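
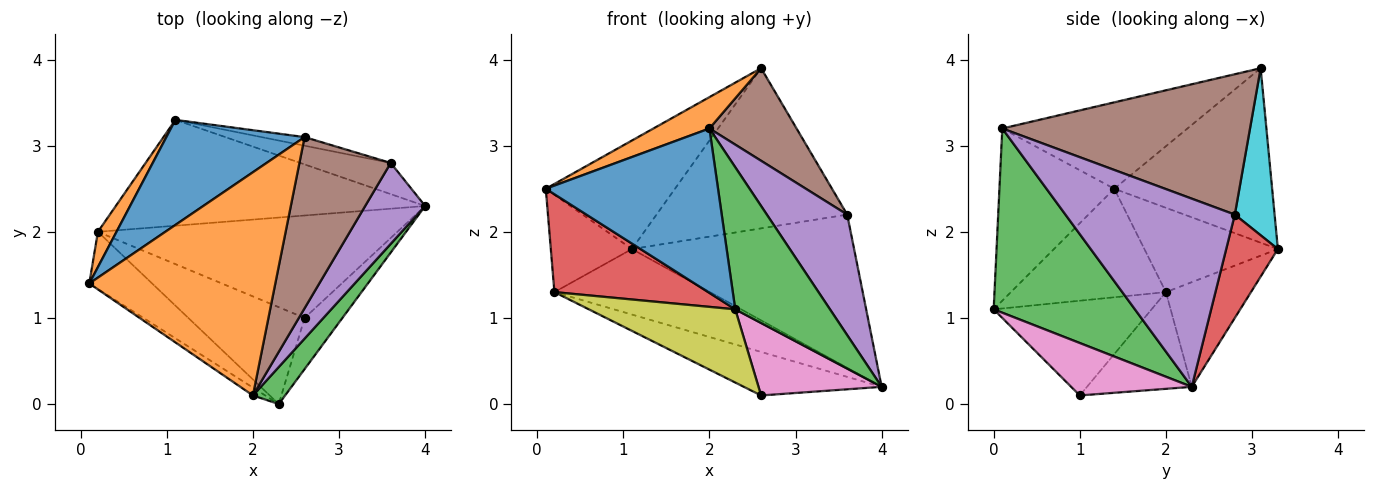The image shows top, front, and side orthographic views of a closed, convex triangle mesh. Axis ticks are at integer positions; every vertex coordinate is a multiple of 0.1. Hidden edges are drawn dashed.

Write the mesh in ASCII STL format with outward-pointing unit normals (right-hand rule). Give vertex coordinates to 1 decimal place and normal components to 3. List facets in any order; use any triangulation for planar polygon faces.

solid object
 facet normal -0.554 -0.831 -0.040
  outer loop
   vertex 2.0 0.1 3.2
   vertex 0.1 1.4 2.5
   vertex 2.3 0.0 1.1
  endloop
 endfacet
 facet normal -0.418 -0.126 0.900
  outer loop
   vertex 2.0 0.1 3.2
   vertex 2.6 3.1 3.9
   vertex 0.1 1.4 2.5
  endloop
 endfacet
 facet normal 0.822 -0.551 0.144
  outer loop
   vertex 2.0 0.1 3.2
   vertex 2.3 0.0 1.1
   vertex 4.0 2.3 0.2
  endloop
 endfacet
 facet normal -0.657 -0.651 -0.380
  outer loop
   vertex 0.2 2.0 1.3
   vertex 2.3 0.0 1.1
   vertex 0.1 1.4 2.5
  endloop
 endfacet
 facet normal 0.868 -0.412 0.277
  outer loop
   vertex 3.6 2.8 2.2
   vertex 2.0 0.1 3.2
   vertex 4.0 2.3 0.2
  endloop
 endfacet
 facet normal 0.804 -0.283 0.523
  outer loop
   vertex 3.6 2.8 2.2
   vertex 2.6 3.1 3.9
   vertex 2.0 0.1 3.2
  endloop
 endfacet
 facet normal 0.625 -0.638 -0.451
  outer loop
   vertex 2.6 1.0 0.1
   vertex 4.0 2.3 0.2
   vertex 2.3 0.0 1.1
  endloop
 endfacet
 facet normal -0.285 0.375 -0.882
  outer loop
   vertex 2.6 1.0 0.1
   vertex 0.2 2.0 1.3
   vertex 4.0 2.3 0.2
  endloop
 endfacet
 facet normal -0.545 -0.505 -0.669
  outer loop
   vertex 2.6 1.0 0.1
   vertex 2.3 0.0 1.1
   vertex 0.2 2.0 1.3
  endloop
 endfacet
 facet normal 0.204 0.978 -0.053
  outer loop
   vertex 1.1 3.3 1.8
   vertex 2.6 3.1 3.9
   vertex 3.6 2.8 2.2
  endloop
 endfacet
 facet normal -0.660 0.540 0.523
  outer loop
   vertex 1.1 3.3 1.8
   vertex 0.1 1.4 2.5
   vertex 2.6 3.1 3.9
  endloop
 endfacet
 facet normal -0.840 0.510 0.185
  outer loop
   vertex 1.1 3.3 1.8
   vertex 0.2 2.0 1.3
   vertex 0.1 1.4 2.5
  endloop
 endfacet
 facet normal -0.276 0.506 -0.817
  outer loop
   vertex 1.1 3.3 1.8
   vertex 4.0 2.3 0.2
   vertex 0.2 2.0 1.3
  endloop
 endfacet
 facet normal 0.222 0.955 -0.194
  outer loop
   vertex 1.1 3.3 1.8
   vertex 3.6 2.8 2.2
   vertex 4.0 2.3 0.2
  endloop
 endfacet
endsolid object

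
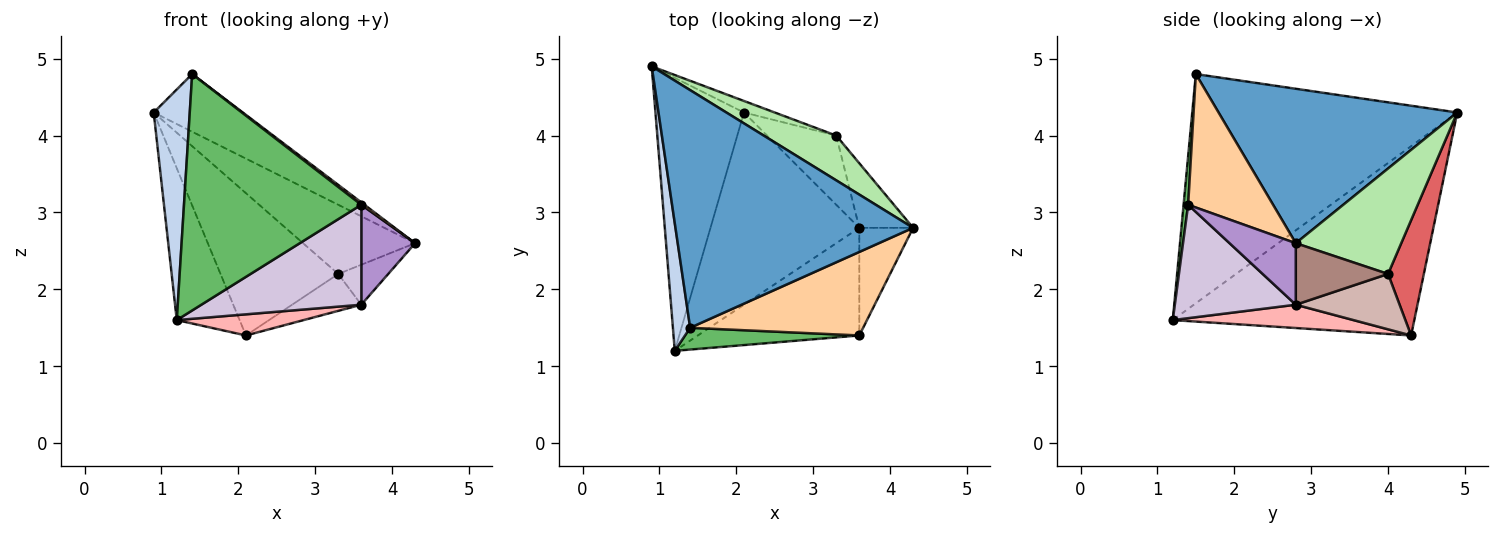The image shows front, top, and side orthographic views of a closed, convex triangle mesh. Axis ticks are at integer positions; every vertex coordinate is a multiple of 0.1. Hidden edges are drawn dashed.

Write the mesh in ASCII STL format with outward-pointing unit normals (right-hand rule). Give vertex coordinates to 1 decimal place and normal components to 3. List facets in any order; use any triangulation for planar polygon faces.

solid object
 facet normal 0.534 0.199 0.822
  outer loop
   vertex 1.4 1.5 4.8
   vertex 4.3 2.8 2.6
   vertex 0.9 4.9 4.3
  endloop
 endfacet
 facet normal -0.988 -0.134 0.074
  outer loop
   vertex 1.4 1.5 4.8
   vertex 0.9 4.9 4.3
   vertex 1.2 1.2 1.6
  endloop
 endfacet
 facet normal -0.882 0.229 -0.412
  outer loop
   vertex 2.1 4.3 1.4
   vertex 1.2 1.2 1.6
   vertex 0.9 4.9 4.3
  endloop
 endfacet
 facet normal 0.611 -0.023 0.792
  outer loop
   vertex 3.6 1.4 3.1
   vertex 4.3 2.8 2.6
   vertex 1.4 1.5 4.8
  endloop
 endfacet
 facet normal 0.026 -0.995 0.092
  outer loop
   vertex 3.6 1.4 3.1
   vertex 1.4 1.5 4.8
   vertex 1.2 1.2 1.6
  endloop
 endfacet
 facet normal 0.620 0.659 0.426
  outer loop
   vertex 3.3 4.0 2.2
   vertex 0.9 4.9 4.3
   vertex 4.3 2.8 2.6
  endloop
 endfacet
 facet normal 0.290 0.954 -0.077
  outer loop
   vertex 3.3 4.0 2.2
   vertex 2.1 4.3 1.4
   vertex 0.9 4.9 4.3
  endloop
 endfacet
 facet normal 0.154 -0.108 -0.982
  outer loop
   vertex 3.6 2.8 1.8
   vertex 1.2 1.2 1.6
   vertex 2.1 4.3 1.4
  endloop
 endfacet
 facet normal 0.642 -0.522 -0.562
  outer loop
   vertex 3.6 2.8 1.8
   vertex 4.3 2.8 2.6
   vertex 3.6 1.4 3.1
  endloop
 endfacet
 facet normal 0.458 -0.605 -0.652
  outer loop
   vertex 3.6 2.8 1.8
   vertex 3.6 1.4 3.1
   vertex 1.2 1.2 1.6
  endloop
 endfacet
 facet normal 0.697 0.377 -0.610
  outer loop
   vertex 3.6 2.8 1.8
   vertex 3.3 4.0 2.2
   vertex 4.3 2.8 2.6
  endloop
 endfacet
 facet normal 0.577 0.384 -0.721
  outer loop
   vertex 3.6 2.8 1.8
   vertex 2.1 4.3 1.4
   vertex 3.3 4.0 2.2
  endloop
 endfacet
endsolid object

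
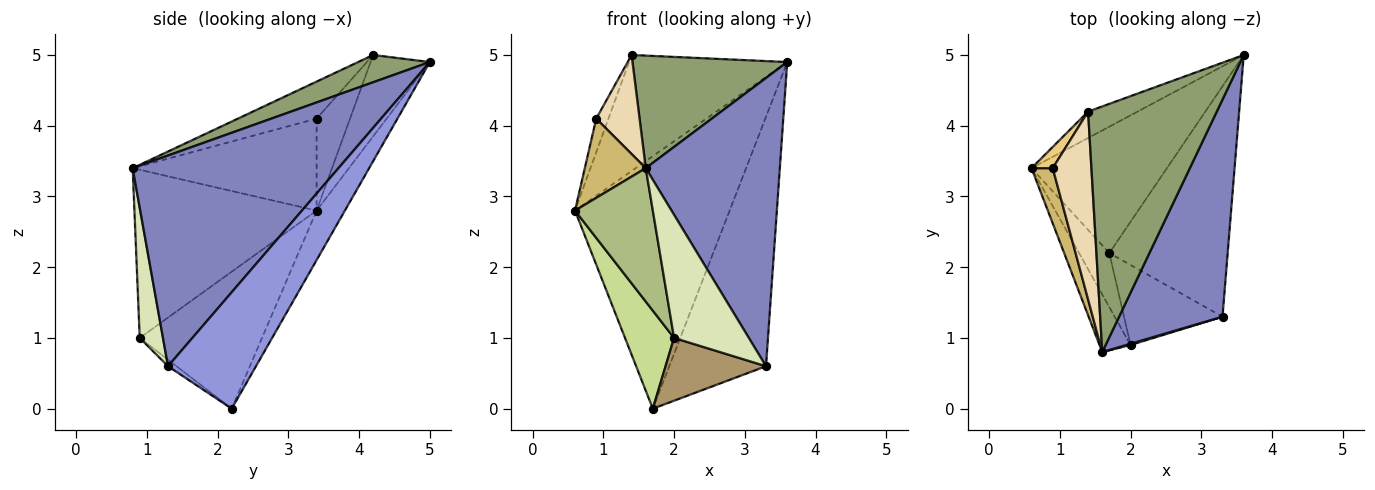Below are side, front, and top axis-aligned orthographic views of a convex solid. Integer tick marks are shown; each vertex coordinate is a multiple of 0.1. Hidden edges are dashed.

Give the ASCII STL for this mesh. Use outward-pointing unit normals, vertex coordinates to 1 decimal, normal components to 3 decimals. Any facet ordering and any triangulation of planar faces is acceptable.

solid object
 facet normal -0.162 0.883 -0.442
  outer loop
   vertex 1.7 2.2 0.0
   vertex 0.6 3.4 2.8
   vertex 3.6 5.0 4.9
  endloop
 endfacet
 facet normal 0.775 -0.505 0.380
  outer loop
   vertex 3.3 1.3 0.6
   vertex 3.6 5.0 4.9
   vertex 1.6 0.8 3.4
  endloop
 endfacet
 facet normal 0.555 0.611 -0.564
  outer loop
   vertex 3.3 1.3 0.6
   vertex 1.7 2.2 0.0
   vertex 3.6 5.0 4.9
  endloop
 endfacet
 facet normal -0.343 0.916 -0.209
  outer loop
   vertex 1.4 4.2 5.0
   vertex 3.6 5.0 4.9
   vertex 0.6 3.4 2.8
  endloop
 endfacet
 facet normal 0.189 -0.409 0.893
  outer loop
   vertex 1.4 4.2 5.0
   vertex 1.6 0.8 3.4
   vertex 3.6 5.0 4.9
  endloop
 endfacet
 facet normal -0.907 -0.387 -0.167
  outer loop
   vertex 2.0 0.9 1.0
   vertex 1.6 0.8 3.4
   vertex 0.6 3.4 2.8
  endloop
 endfacet
 facet normal -0.909 -0.364 -0.201
  outer loop
   vertex 2.0 0.9 1.0
   vertex 0.6 3.4 2.8
   vertex 1.7 2.2 0.0
  endloop
 endfacet
 facet normal 0.297 -0.955 0.010
  outer loop
   vertex 2.0 0.9 1.0
   vertex 3.3 1.3 0.6
   vertex 1.6 0.8 3.4
  endloop
 endfacet
 facet normal -0.052 -0.616 -0.786
  outer loop
   vertex 2.0 0.9 1.0
   vertex 1.7 2.2 0.0
   vertex 3.3 1.3 0.6
  endloop
 endfacet
 facet normal -0.927 -0.307 0.214
  outer loop
   vertex 0.9 3.4 4.1
   vertex 0.6 3.4 2.8
   vertex 1.6 0.8 3.4
  endloop
 endfacet
 facet normal -0.918 0.335 0.212
  outer loop
   vertex 0.9 3.4 4.1
   vertex 1.4 4.2 5.0
   vertex 0.6 3.4 2.8
  endloop
 endfacet
 facet normal -0.646 -0.356 0.675
  outer loop
   vertex 0.9 3.4 4.1
   vertex 1.6 0.8 3.4
   vertex 1.4 4.2 5.0
  endloop
 endfacet
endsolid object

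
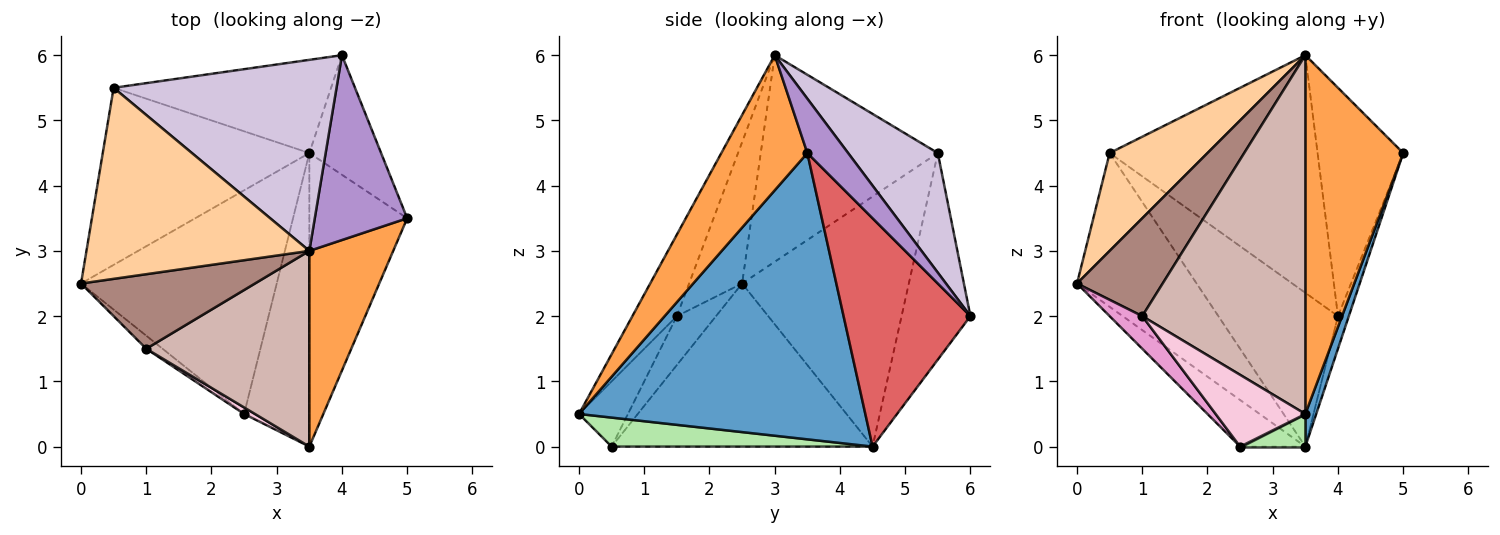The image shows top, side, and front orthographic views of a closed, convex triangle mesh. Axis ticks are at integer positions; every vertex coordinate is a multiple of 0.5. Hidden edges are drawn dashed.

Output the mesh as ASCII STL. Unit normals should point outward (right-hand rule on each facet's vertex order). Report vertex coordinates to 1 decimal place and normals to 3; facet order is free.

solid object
 facet normal 0.946 -0.036 -0.323
  outer loop
   vertex 3.5 4.5 0.0
   vertex 5.0 3.5 4.5
   vertex 3.5 0.0 0.5
  endloop
 endfacet
 facet normal -0.675 0.484 -0.557
  outer loop
   vertex 0.5 5.5 4.5
   vertex 3.5 4.5 0.0
   vertex 0.0 2.5 2.5
  endloop
 endfacet
 facet normal 0.611 -0.695 0.379
  outer loop
   vertex 3.5 3.0 6.0
   vertex 3.5 0.0 0.5
   vertex 5.0 3.5 4.5
  endloop
 endfacet
 facet normal -0.636 -0.352 0.687
  outer loop
   vertex 3.5 3.0 6.0
   vertex 0.5 5.5 4.5
   vertex 0.0 2.5 2.5
  endloop
 endfacet
 facet normal -0.632 0.158 -0.759
  outer loop
   vertex 2.5 0.5 0.0
   vertex 0.0 2.5 2.5
   vertex 3.5 4.5 0.0
  endloop
 endfacet
 facet normal 0.404 -0.101 -0.909
  outer loop
   vertex 2.5 0.5 0.0
   vertex 3.5 4.5 0.0
   vertex 3.5 0.0 0.5
  endloop
 endfacet
 facet normal 0.951 0.081 -0.299
  outer loop
   vertex 4.0 6.0 2.0
   vertex 5.0 3.5 4.5
   vertex 3.5 4.5 0.0
  endloop
 endfacet
 facet normal -0.442 0.767 -0.465
  outer loop
   vertex 4.0 6.0 2.0
   vertex 3.5 4.5 0.0
   vertex 0.5 5.5 4.5
  endloop
 endfacet
 facet normal 0.347 0.729 0.590
  outer loop
   vertex 4.0 6.0 2.0
   vertex 3.5 3.0 6.0
   vertex 5.0 3.5 4.5
  endloop
 endfacet
 facet normal 0.319 0.739 0.594
  outer loop
   vertex 4.0 6.0 2.0
   vertex 0.5 5.5 4.5
   vertex 3.5 3.0 6.0
  endloop
 endfacet
 facet normal -0.442 -0.714 0.544
  outer loop
   vertex 1.0 1.5 2.0
   vertex 3.5 3.0 6.0
   vertex 0.0 2.5 2.5
  endloop
 endfacet
 facet normal -0.233 -0.854 0.466
  outer loop
   vertex 1.0 1.5 2.0
   vertex 3.5 0.0 0.5
   vertex 3.5 3.0 6.0
  endloop
 endfacet
 facet normal -0.744 -0.620 -0.248
  outer loop
   vertex 1.0 1.5 2.0
   vertex 0.0 2.5 2.5
   vertex 2.5 0.5 0.0
  endloop
 endfacet
 facet normal -0.477 -0.875 0.080
  outer loop
   vertex 1.0 1.5 2.0
   vertex 2.5 0.5 0.0
   vertex 3.5 0.0 0.5
  endloop
 endfacet
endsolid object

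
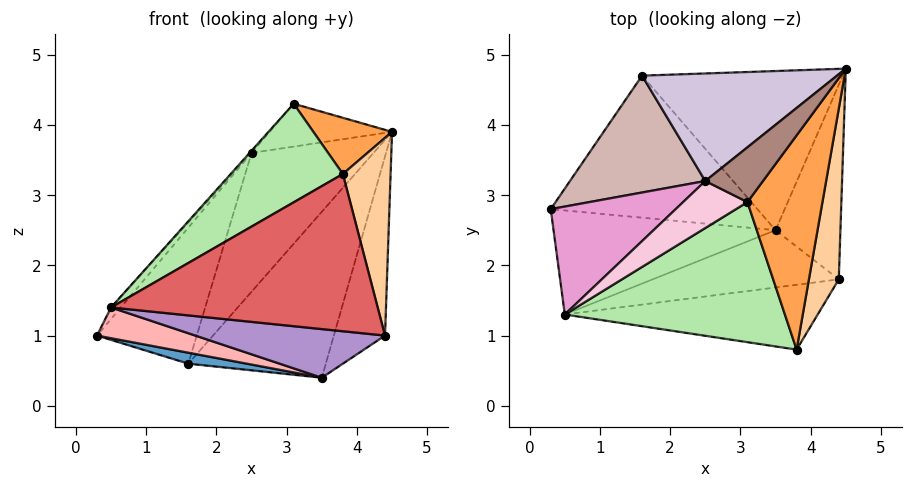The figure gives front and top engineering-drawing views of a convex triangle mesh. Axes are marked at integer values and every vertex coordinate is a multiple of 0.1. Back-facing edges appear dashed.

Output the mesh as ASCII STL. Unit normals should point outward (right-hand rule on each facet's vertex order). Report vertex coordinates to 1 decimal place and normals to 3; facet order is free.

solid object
 facet normal -0.191 -0.076 -0.979
  outer loop
   vertex 1.6 4.7 0.6
   vertex 3.5 2.5 0.4
   vertex 0.3 2.8 1.0
  endloop
 endfacet
 facet normal 0.606 0.574 -0.550
  outer loop
   vertex 1.6 4.7 0.6
   vertex 4.5 4.8 3.9
   vertex 3.5 2.5 0.4
  endloop
 endfacet
 facet normal 0.527 -0.216 0.822
  outer loop
   vertex 3.1 2.9 4.3
   vertex 3.8 0.8 3.3
   vertex 4.5 4.8 3.9
  endloop
 endfacet
 facet normal 0.967 -0.194 0.168
  outer loop
   vertex 4.4 1.8 1.0
   vertex 4.5 4.8 3.9
   vertex 3.8 0.8 3.3
  endloop
 endfacet
 facet normal 0.713 0.475 -0.516
  outer loop
   vertex 4.4 1.8 1.0
   vertex 3.5 2.5 0.4
   vertex 4.5 4.8 3.9
  endloop
 endfacet
 facet normal -0.487 -0.503 0.714
  outer loop
   vertex 0.5 1.3 1.4
   vertex 3.8 0.8 3.3
   vertex 3.1 2.9 4.3
  endloop
 endfacet
 facet normal 0.079 -0.922 -0.380
  outer loop
   vertex 0.5 1.3 1.4
   vertex 4.4 1.8 1.0
   vertex 3.8 0.8 3.3
  endloop
 endfacet
 facet normal -0.202 -0.277 -0.939
  outer loop
   vertex 0.5 1.3 1.4
   vertex 0.3 2.8 1.0
   vertex 3.5 2.5 0.4
  endloop
 endfacet
 facet normal 0.005 -0.647 -0.762
  outer loop
   vertex 0.5 1.3 1.4
   vertex 3.5 2.5 0.4
   vertex 4.4 1.8 1.0
  endloop
 endfacet
 facet normal -0.587 0.640 0.496
  outer loop
   vertex 2.5 3.2 3.6
   vertex 4.5 4.8 3.9
   vertex 1.6 4.7 0.6
  endloop
 endfacet
 facet normal -0.521 0.526 0.672
  outer loop
   vertex 2.5 3.2 3.6
   vertex 3.1 2.9 4.3
   vertex 4.5 4.8 3.9
  endloop
 endfacet
 facet normal -0.672 0.562 0.482
  outer loop
   vertex 2.5 3.2 3.6
   vertex 1.6 4.7 0.6
   vertex 0.3 2.8 1.0
  endloop
 endfacet
 facet normal -0.767 0.068 0.638
  outer loop
   vertex 2.5 3.2 3.6
   vertex 0.3 2.8 1.0
   vertex 0.5 1.3 1.4
  endloop
 endfacet
 facet normal -0.752 0.030 0.658
  outer loop
   vertex 2.5 3.2 3.6
   vertex 0.5 1.3 1.4
   vertex 3.1 2.9 4.3
  endloop
 endfacet
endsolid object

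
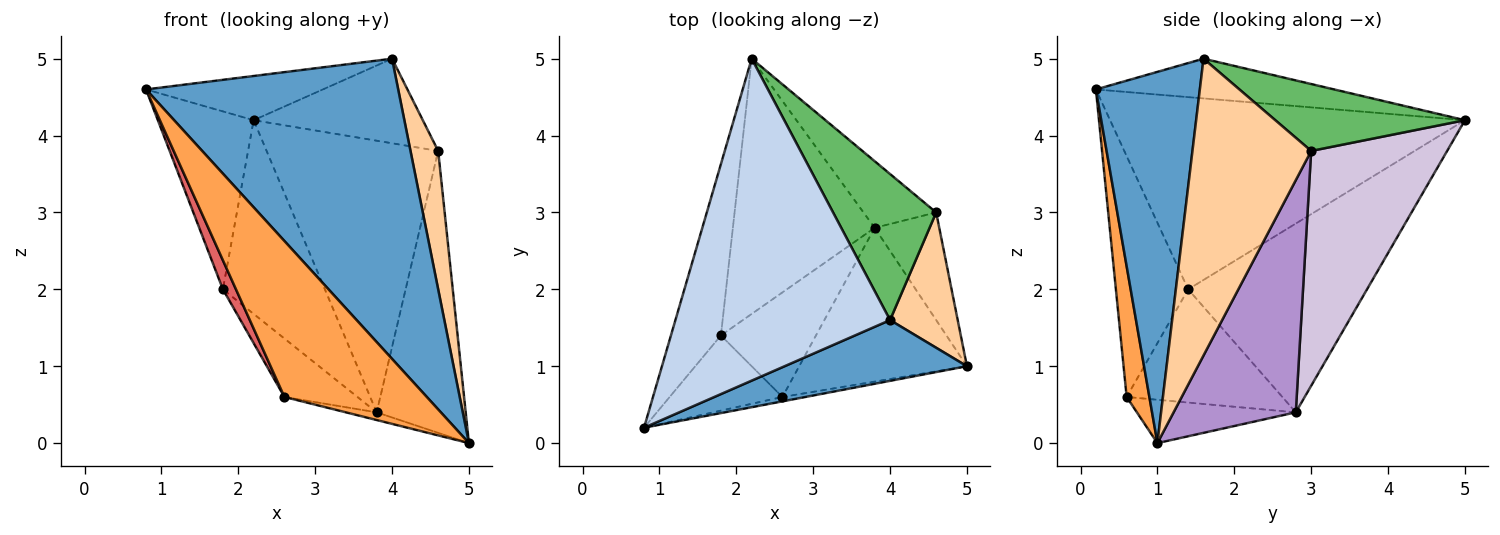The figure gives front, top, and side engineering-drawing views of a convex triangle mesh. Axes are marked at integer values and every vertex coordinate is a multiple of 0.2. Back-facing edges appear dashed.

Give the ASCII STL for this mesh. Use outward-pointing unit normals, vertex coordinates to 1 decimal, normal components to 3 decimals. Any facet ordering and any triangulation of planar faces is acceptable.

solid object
 facet normal 0.375 -0.909 0.184
  outer loop
   vertex 4.0 1.6 5.0
   vertex 0.8 0.2 4.6
   vertex 5.0 1.0 0.0
  endloop
 endfacet
 facet normal -0.180 0.134 0.974
  outer loop
   vertex 4.0 1.6 5.0
   vertex 2.2 5.0 4.2
   vertex 0.8 0.2 4.6
  endloop
 endfacet
 facet normal 0.158 -0.987 -0.028
  outer loop
   vertex 2.6 0.6 0.6
   vertex 5.0 1.0 0.0
   vertex 0.8 0.2 4.6
  endloop
 endfacet
 facet normal 0.951 -0.222 0.217
  outer loop
   vertex 4.6 3.0 3.8
   vertex 4.0 1.6 5.0
   vertex 5.0 1.0 0.0
  endloop
 endfacet
 facet normal 0.490 0.437 0.755
  outer loop
   vertex 4.6 3.0 3.8
   vertex 2.2 5.0 4.2
   vertex 4.0 1.6 5.0
  endloop
 endfacet
 facet normal -0.936 0.253 -0.243
  outer loop
   vertex 1.8 1.4 2.0
   vertex 0.8 0.2 4.6
   vertex 2.2 5.0 4.2
  endloop
 endfacet
 facet normal -0.894 -0.162 -0.418
  outer loop
   vertex 1.8 1.4 2.0
   vertex 2.6 0.6 0.6
   vertex 0.8 0.2 4.6
  endloop
 endfacet
 facet normal -0.250 0.048 -0.967
  outer loop
   vertex 3.8 2.8 0.4
   vertex 5.0 1.0 0.0
   vertex 2.6 0.6 0.6
  endloop
 endfacet
 facet normal 0.789 0.574 -0.219
  outer loop
   vertex 3.8 2.8 0.4
   vertex 4.6 3.0 3.8
   vertex 5.0 1.0 0.0
  endloop
 endfacet
 facet normal 0.610 0.770 -0.189
  outer loop
   vertex 3.8 2.8 0.4
   vertex 2.2 5.0 4.2
   vertex 4.6 3.0 3.8
  endloop
 endfacet
 facet normal -0.728 0.415 -0.546
  outer loop
   vertex 3.8 2.8 0.4
   vertex 1.8 1.4 2.0
   vertex 2.2 5.0 4.2
  endloop
 endfacet
 facet normal -0.721 0.338 -0.605
  outer loop
   vertex 3.8 2.8 0.4
   vertex 2.6 0.6 0.6
   vertex 1.8 1.4 2.0
  endloop
 endfacet
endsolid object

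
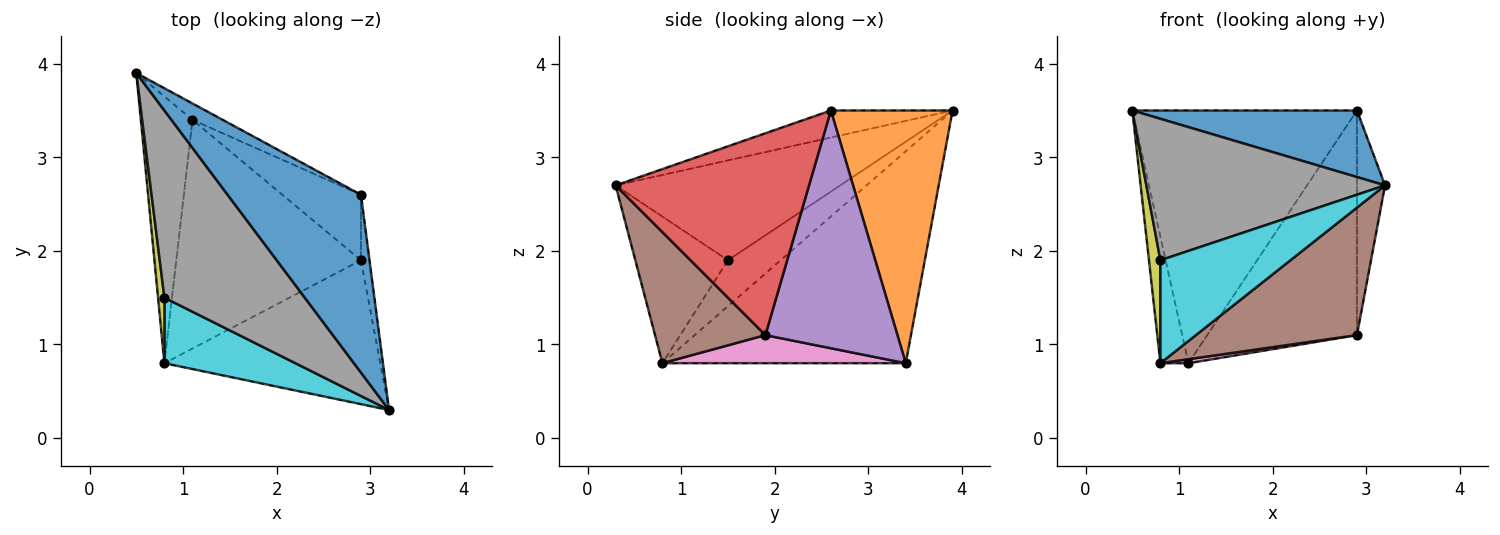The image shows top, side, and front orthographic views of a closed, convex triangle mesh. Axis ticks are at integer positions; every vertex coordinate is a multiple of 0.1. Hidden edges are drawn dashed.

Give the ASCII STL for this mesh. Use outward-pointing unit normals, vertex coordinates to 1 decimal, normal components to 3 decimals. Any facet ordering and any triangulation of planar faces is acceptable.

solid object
 facet normal -0.187 -0.344 0.920
  outer loop
   vertex 2.9 2.6 3.5
   vertex 0.5 3.9 3.5
   vertex 3.2 0.3 2.7
  endloop
 endfacet
 facet normal 0.476 0.878 -0.057
  outer loop
   vertex 1.1 3.4 0.8
   vertex 0.5 3.9 3.5
   vertex 2.9 2.6 3.5
  endloop
 endfacet
 facet normal -0.966 0.111 -0.235
  outer loop
   vertex 0.8 0.8 0.8
   vertex 0.5 3.9 3.5
   vertex 1.1 3.4 0.8
  endloop
 endfacet
 facet normal 0.989 0.144 -0.042
  outer loop
   vertex 2.9 1.9 1.1
   vertex 2.9 2.6 3.5
   vertex 3.2 0.3 2.7
  endloop
 endfacet
 facet normal 0.646 0.733 -0.214
  outer loop
   vertex 2.9 1.9 1.1
   vertex 1.1 3.4 0.8
   vertex 2.9 2.6 3.5
  endloop
 endfacet
 facet normal 0.414 -0.604 -0.681
  outer loop
   vertex 2.9 1.9 1.1
   vertex 3.2 0.3 2.7
   vertex 0.8 0.8 0.8
  endloop
 endfacet
 facet normal 0.150 -0.017 -0.988
  outer loop
   vertex 2.9 1.9 1.1
   vertex 0.8 0.8 0.8
   vertex 1.1 3.4 0.8
  endloop
 endfacet
 facet normal -0.493 -0.524 0.694
  outer loop
   vertex 0.8 1.5 1.9
   vertex 3.2 0.3 2.7
   vertex 0.5 3.9 3.5
  endloop
 endfacet
 facet normal -0.968 -0.210 0.134
  outer loop
   vertex 0.8 1.5 1.9
   vertex 0.5 3.9 3.5
   vertex 0.8 0.8 0.8
  endloop
 endfacet
 facet normal -0.515 -0.723 0.460
  outer loop
   vertex 0.8 1.5 1.9
   vertex 0.8 0.8 0.8
   vertex 3.2 0.3 2.7
  endloop
 endfacet
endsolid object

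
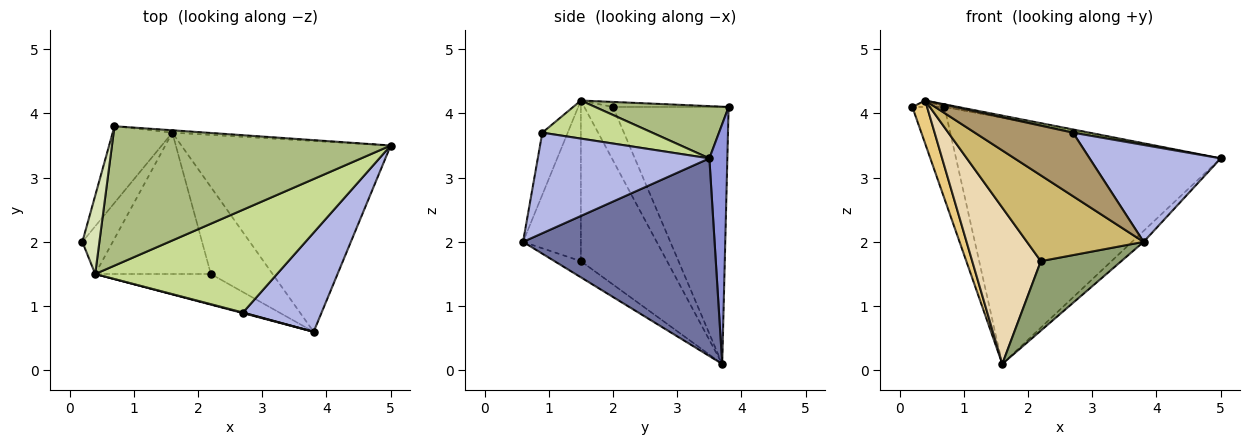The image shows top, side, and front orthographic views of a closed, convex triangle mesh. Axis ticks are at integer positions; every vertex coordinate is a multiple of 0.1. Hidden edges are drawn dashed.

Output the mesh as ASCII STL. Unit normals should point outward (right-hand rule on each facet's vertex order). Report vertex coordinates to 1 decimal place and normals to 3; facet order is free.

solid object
 facet normal 0.686 0.042 -0.726
  outer loop
   vertex 1.6 3.7 0.1
   vertex 5.0 3.5 3.3
   vertex 3.8 0.6 2.0
  endloop
 endfacet
 facet normal -0.940 0.261 -0.218
  outer loop
   vertex 0.7 3.8 4.1
   vertex 1.6 3.7 0.1
   vertex 0.2 2.0 4.1
  endloop
 endfacet
 facet normal 0.068 0.998 -0.010
  outer loop
   vertex 0.7 3.8 4.1
   vertex 5.0 3.5 3.3
   vertex 1.6 3.7 0.1
  endloop
 endfacet
 facet normal 0.675 -0.516 0.528
  outer loop
   vertex 2.7 0.9 3.7
   vertex 3.8 0.6 2.0
   vertex 5.0 3.5 3.3
  endloop
 endfacet
 facet normal -0.200 -0.611 -0.766
  outer loop
   vertex 2.2 1.5 1.7
   vertex 1.6 3.7 0.1
   vertex 3.8 0.6 2.0
  endloop
 endfacet
 facet normal 0.184 0.019 0.983
  outer loop
   vertex 0.4 1.5 4.2
   vertex 5.0 3.5 3.3
   vertex 0.7 3.8 4.1
  endloop
 endfacet
 facet normal 0.205 -0.031 0.978
  outer loop
   vertex 0.4 1.5 4.2
   vertex 2.7 0.9 3.7
   vertex 5.0 3.5 3.3
  endloop
 endfacet
 facet normal -0.282 0.078 0.956
  outer loop
   vertex 0.4 1.5 4.2
   vertex 0.7 3.8 4.1
   vertex 0.2 2.0 4.1
  endloop
 endfacet
 facet normal -0.251 -0.968 0.009
  outer loop
   vertex 0.4 1.5 4.2
   vertex 3.8 0.6 2.0
   vertex 2.7 0.9 3.7
  endloop
 endfacet
 facet normal -0.423 -0.853 -0.305
  outer loop
   vertex 0.4 1.5 4.2
   vertex 2.2 1.5 1.7
   vertex 3.8 0.6 2.0
  endloop
 endfacet
 facet normal -0.794 -0.408 -0.451
  outer loop
   vertex 0.4 1.5 4.2
   vertex 0.2 2.0 4.1
   vertex 1.6 3.7 0.1
  endloop
 endfacet
 facet normal -0.682 -0.543 -0.491
  outer loop
   vertex 0.4 1.5 4.2
   vertex 1.6 3.7 0.1
   vertex 2.2 1.5 1.7
  endloop
 endfacet
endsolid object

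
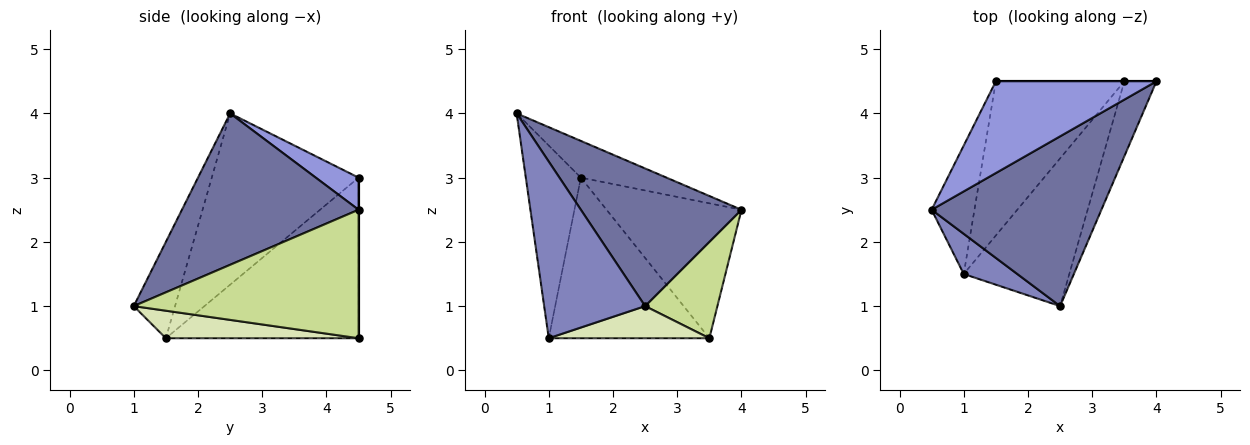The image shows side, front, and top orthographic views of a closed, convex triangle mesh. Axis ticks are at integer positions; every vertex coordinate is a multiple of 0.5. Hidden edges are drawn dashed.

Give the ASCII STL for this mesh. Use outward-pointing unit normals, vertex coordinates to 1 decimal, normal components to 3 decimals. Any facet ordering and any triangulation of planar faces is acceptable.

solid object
 facet normal 0.569 -0.518 0.639
  outer loop
   vertex 2.5 1.0 1.0
   vertex 4.0 4.5 2.5
   vertex 0.5 2.5 4.0
  endloop
 endfacet
 facet normal -0.371 -0.906 0.206
  outer loop
   vertex 1.0 1.5 0.5
   vertex 2.5 1.0 1.0
   vertex 0.5 2.5 4.0
  endloop
 endfacet
 facet normal 0.183 0.365 0.913
  outer loop
   vertex 1.5 4.5 3.0
   vertex 0.5 2.5 4.0
   vertex 4.0 4.5 2.5
  endloop
 endfacet
 facet normal -0.912 0.342 -0.228
  outer loop
   vertex 1.5 4.5 3.0
   vertex 1.0 1.5 0.5
   vertex 0.5 2.5 4.0
  endloop
 endfacet
 facet normal 0.000 1.000 0.000
  outer loop
   vertex 3.5 4.5 0.5
   vertex 1.5 4.5 3.0
   vertex 4.0 4.5 2.5
  endloop
 endfacet
 facet normal -0.654 0.545 -0.524
  outer loop
   vertex 3.5 4.5 0.5
   vertex 1.0 1.5 0.5
   vertex 1.5 4.5 3.0
  endloop
 endfacet
 facet normal 0.926 -0.298 -0.232
  outer loop
   vertex 3.5 4.5 0.5
   vertex 4.0 4.5 2.5
   vertex 2.5 1.0 1.0
  endloop
 endfacet
 facet normal 0.247 -0.206 -0.947
  outer loop
   vertex 3.5 4.5 0.5
   vertex 2.5 1.0 1.0
   vertex 1.0 1.5 0.5
  endloop
 endfacet
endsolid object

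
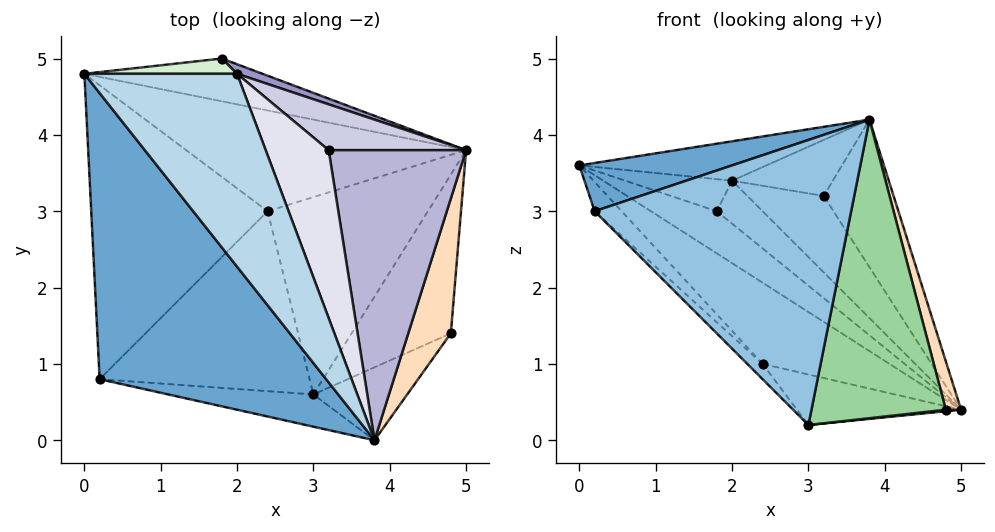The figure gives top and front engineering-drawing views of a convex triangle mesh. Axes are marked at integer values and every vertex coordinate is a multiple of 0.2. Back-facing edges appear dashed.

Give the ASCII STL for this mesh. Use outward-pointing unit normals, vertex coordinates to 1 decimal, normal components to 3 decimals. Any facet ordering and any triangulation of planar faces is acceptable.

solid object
 facet normal -0.343 -0.156 0.926
  outer loop
   vertex 0.2 0.8 3.0
   vertex 3.8 0.0 4.2
   vertex 0.0 4.8 3.6
  endloop
 endfacet
 facet normal -0.180 -0.977 -0.111
  outer loop
   vertex 0.2 0.8 3.0
   vertex 3.0 0.6 0.2
   vertex 3.8 0.0 4.2
  endloop
 endfacet
 facet normal 0.098 0.199 0.975
  outer loop
   vertex 2.0 4.8 3.4
   vertex 0.0 4.8 3.6
   vertex 3.8 0.0 4.2
  endloop
 endfacet
 facet normal -0.349 0.588 -0.730
  outer loop
   vertex 2.4 3.0 1.0
   vertex 0.0 4.8 3.6
   vertex 5.0 3.8 0.4
  endloop
 endfacet
 facet normal -0.287 0.238 -0.928
  outer loop
   vertex 2.4 3.0 1.0
   vertex 5.0 3.8 0.4
   vertex 3.0 0.6 0.2
  endloop
 endfacet
 facet normal -0.708 0.070 -0.702
  outer loop
   vertex 2.4 3.0 1.0
   vertex 0.2 0.8 3.0
   vertex 0.0 4.8 3.6
  endloop
 endfacet
 facet normal -0.704 0.060 -0.708
  outer loop
   vertex 2.4 3.0 1.0
   vertex 3.0 0.6 0.2
   vertex 0.2 0.8 3.0
  endloop
 endfacet
 facet normal 0.971 -0.081 0.226
  outer loop
   vertex 4.8 1.4 0.4
   vertex 5.0 3.8 0.4
   vertex 3.8 0.0 4.2
  endloop
 endfacet
 facet normal 0.115 -0.010 -0.993
  outer loop
   vertex 4.8 1.4 0.4
   vertex 3.0 0.6 0.2
   vertex 5.0 3.8 0.4
  endloop
 endfacet
 facet normal 0.416 -0.883 -0.216
  outer loop
   vertex 4.8 1.4 0.4
   vertex 3.8 0.0 4.2
   vertex 3.0 0.6 0.2
  endloop
 endfacet
 facet normal -0.301 0.669 -0.679
  outer loop
   vertex 1.8 5.0 3.0
   vertex 5.0 3.8 0.4
   vertex 0.0 4.8 3.6
  endloop
 endfacet
 facet normal 0.043 0.902 0.430
  outer loop
   vertex 1.8 5.0 3.0
   vertex 0.0 4.8 3.6
   vertex 2.0 4.8 3.4
  endloop
 endfacet
 facet normal 0.477 0.858 0.191
  outer loop
   vertex 1.8 5.0 3.0
   vertex 2.0 4.8 3.4
   vertex 5.0 3.8 0.4
  endloop
 endfacet
 facet normal 0.811 0.265 0.521
  outer loop
   vertex 3.2 3.8 3.2
   vertex 3.8 0.0 4.2
   vertex 5.0 3.8 0.4
  endloop
 endfacet
 facet normal 0.625 0.669 0.402
  outer loop
   vertex 3.2 3.8 3.2
   vertex 5.0 3.8 0.4
   vertex 2.0 4.8 3.4
  endloop
 endfacet
 facet normal 0.389 0.291 0.874
  outer loop
   vertex 3.2 3.8 3.2
   vertex 2.0 4.8 3.4
   vertex 3.8 0.0 4.2
  endloop
 endfacet
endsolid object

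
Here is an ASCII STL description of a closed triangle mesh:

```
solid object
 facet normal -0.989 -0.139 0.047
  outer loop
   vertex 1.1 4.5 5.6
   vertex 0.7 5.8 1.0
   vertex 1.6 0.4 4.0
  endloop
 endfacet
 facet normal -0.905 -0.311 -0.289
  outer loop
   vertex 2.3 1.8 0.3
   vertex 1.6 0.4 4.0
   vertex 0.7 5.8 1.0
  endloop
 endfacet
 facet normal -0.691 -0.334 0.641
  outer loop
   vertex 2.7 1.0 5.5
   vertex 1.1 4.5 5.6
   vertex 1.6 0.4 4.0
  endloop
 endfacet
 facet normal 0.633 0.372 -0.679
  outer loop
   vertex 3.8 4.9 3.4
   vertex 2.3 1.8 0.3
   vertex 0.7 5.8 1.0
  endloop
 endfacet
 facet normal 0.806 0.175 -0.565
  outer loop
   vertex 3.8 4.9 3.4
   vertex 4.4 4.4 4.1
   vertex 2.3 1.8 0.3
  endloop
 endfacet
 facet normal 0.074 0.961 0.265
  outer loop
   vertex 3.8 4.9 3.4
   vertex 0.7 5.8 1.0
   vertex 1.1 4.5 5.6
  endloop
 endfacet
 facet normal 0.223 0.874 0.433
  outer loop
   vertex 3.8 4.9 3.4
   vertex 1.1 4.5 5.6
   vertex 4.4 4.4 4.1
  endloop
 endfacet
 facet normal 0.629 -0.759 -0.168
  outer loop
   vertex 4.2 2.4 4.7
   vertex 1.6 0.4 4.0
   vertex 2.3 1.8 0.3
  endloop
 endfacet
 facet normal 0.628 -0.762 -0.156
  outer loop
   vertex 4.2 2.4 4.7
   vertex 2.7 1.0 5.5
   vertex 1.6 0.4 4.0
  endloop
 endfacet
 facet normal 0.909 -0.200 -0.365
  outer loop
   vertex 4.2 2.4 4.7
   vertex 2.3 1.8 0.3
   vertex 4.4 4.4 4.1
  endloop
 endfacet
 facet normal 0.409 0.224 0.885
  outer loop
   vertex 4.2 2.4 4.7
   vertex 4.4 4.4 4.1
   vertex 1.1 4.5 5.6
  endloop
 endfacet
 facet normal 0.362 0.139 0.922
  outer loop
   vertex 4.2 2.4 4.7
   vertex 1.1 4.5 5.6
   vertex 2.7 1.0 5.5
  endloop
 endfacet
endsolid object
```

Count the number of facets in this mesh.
12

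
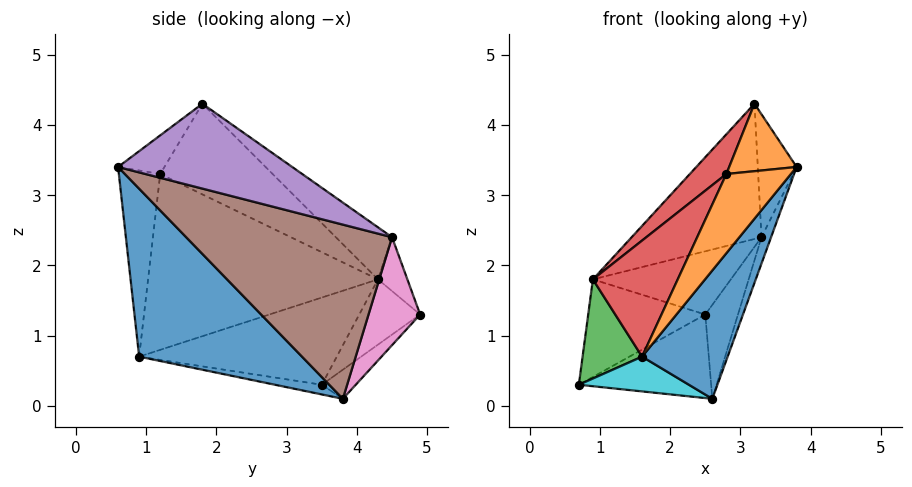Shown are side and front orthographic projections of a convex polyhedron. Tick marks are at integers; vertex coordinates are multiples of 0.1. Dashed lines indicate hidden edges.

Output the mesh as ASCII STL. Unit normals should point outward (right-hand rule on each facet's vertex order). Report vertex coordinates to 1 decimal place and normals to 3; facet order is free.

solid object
 facet normal -0.184 0.717 -0.672
  outer loop
   vertex 2.6 3.8 0.1
   vertex 0.7 3.5 0.3
   vertex 2.5 4.9 1.3
  endloop
 endfacet
 facet normal -0.460 -0.668 0.585
  outer loop
   vertex 2.8 1.2 3.3
   vertex 3.8 0.6 3.4
   vertex 3.2 1.8 4.3
  endloop
 endfacet
 facet normal -0.427 0.820 -0.381
  outer loop
   vertex 0.9 4.3 1.8
   vertex 2.5 4.9 1.3
   vertex 0.7 3.5 0.3
  endloop
 endfacet
 facet normal -0.828 -0.269 0.492
  outer loop
   vertex 0.9 4.3 1.8
   vertex 2.8 1.2 3.3
   vertex 3.2 1.8 4.3
  endloop
 endfacet
 facet normal 0.918 0.205 0.339
  outer loop
   vertex 3.3 4.5 2.4
   vertex 3.2 1.8 4.3
   vertex 3.8 0.6 3.4
  endloop
 endfacet
 facet normal 0.952 0.044 -0.303
  outer loop
   vertex 3.3 4.5 2.4
   vertex 3.8 0.6 3.4
   vertex 2.6 3.8 0.1
  endloop
 endfacet
 facet normal 0.779 0.493 -0.387
  outer loop
   vertex 3.3 4.5 2.4
   vertex 2.6 3.8 0.1
   vertex 2.5 4.9 1.3
  endloop
 endfacet
 facet normal -0.186 0.872 0.452
  outer loop
   vertex 3.3 4.5 2.4
   vertex 2.5 4.9 1.3
   vertex 0.9 4.3 1.8
  endloop
 endfacet
 facet normal -0.244 0.564 0.789
  outer loop
   vertex 3.3 4.5 2.4
   vertex 0.9 4.3 1.8
   vertex 3.2 1.8 4.3
  endloop
 endfacet
 facet normal -0.075 -0.177 -0.981
  outer loop
   vertex 1.6 0.9 0.7
   vertex 0.7 3.5 0.3
   vertex 2.6 3.8 0.1
  endloop
 endfacet
 facet normal 0.700 -0.368 -0.612
  outer loop
   vertex 1.6 0.9 0.7
   vertex 2.6 3.8 0.1
   vertex 3.8 0.6 3.4
  endloop
 endfacet
 facet normal -0.510 -0.796 0.327
  outer loop
   vertex 1.6 0.9 0.7
   vertex 3.8 0.6 3.4
   vertex 2.8 1.2 3.3
  endloop
 endfacet
 facet normal -0.922 -0.277 0.271
  outer loop
   vertex 1.6 0.9 0.7
   vertex 0.9 4.3 1.8
   vertex 0.7 3.5 0.3
  endloop
 endfacet
 facet normal -0.848 -0.313 0.428
  outer loop
   vertex 1.6 0.9 0.7
   vertex 2.8 1.2 3.3
   vertex 0.9 4.3 1.8
  endloop
 endfacet
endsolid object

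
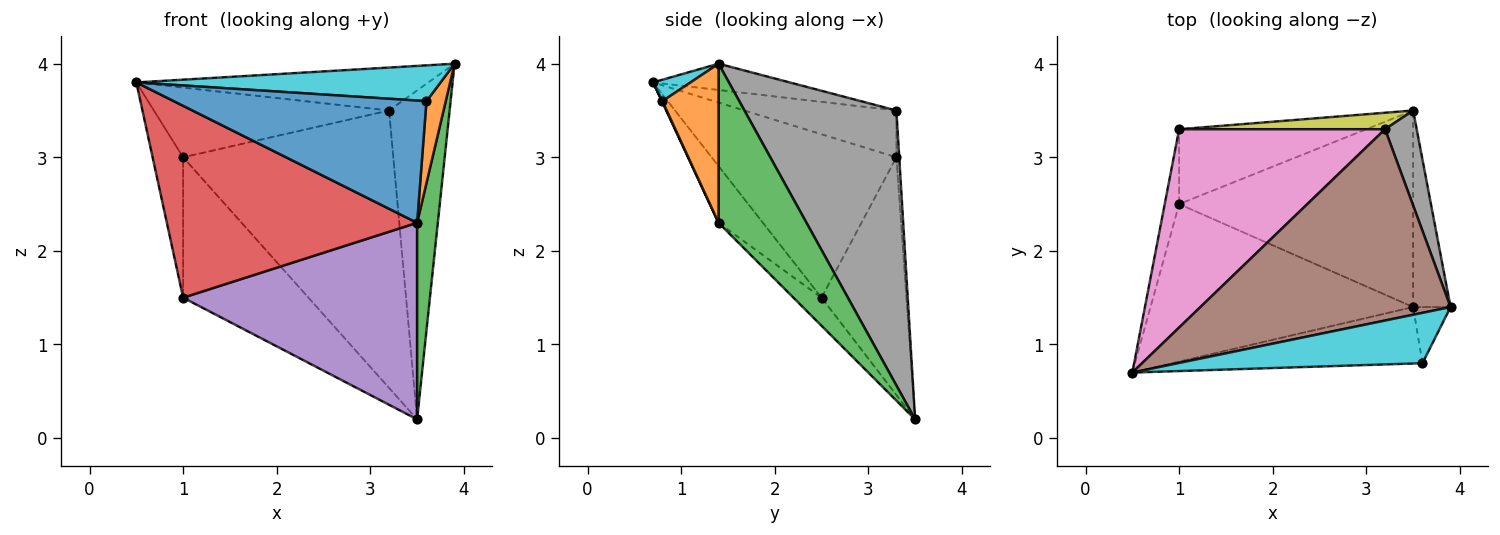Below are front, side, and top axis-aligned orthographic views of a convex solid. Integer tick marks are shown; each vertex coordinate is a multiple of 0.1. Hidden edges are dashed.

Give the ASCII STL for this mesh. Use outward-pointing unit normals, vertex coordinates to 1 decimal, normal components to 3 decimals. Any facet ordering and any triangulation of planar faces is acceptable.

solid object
 facet normal -0.983 0.162 -0.087
  outer loop
   vertex 1.0 2.5 1.5
   vertex 0.5 0.7 3.8
   vertex 1.0 3.3 3.0
  endloop
 endfacet
 facet normal -0.513 0.757 -0.404
  outer loop
   vertex 1.0 2.5 1.5
   vertex 1.0 3.3 3.0
   vertex 3.5 3.5 0.2
  endloop
 endfacet
 facet normal 0.949 -0.223 -0.223
  outer loop
   vertex 3.5 1.4 2.3
   vertex 3.5 3.5 0.2
   vertex 3.9 1.4 4.0
  endloop
 endfacet
 facet normal -0.136 -0.766 -0.629
  outer loop
   vertex 3.5 1.4 2.3
   vertex 0.5 0.7 3.8
   vertex 1.0 2.5 1.5
  endloop
 endfacet
 facet normal -0.085 -0.705 -0.705
  outer loop
   vertex 3.5 1.4 2.3
   vertex 1.0 2.5 1.5
   vertex 3.5 3.5 0.2
  endloop
 endfacet
 facet normal -0.102 0.218 0.971
  outer loop
   vertex 3.2 3.3 3.5
   vertex 0.5 0.7 3.8
   vertex 3.9 1.4 4.0
  endloop
 endfacet
 facet normal -0.210 0.324 0.922
  outer loop
   vertex 3.2 3.3 3.5
   vertex 1.0 3.3 3.0
   vertex 0.5 0.7 3.8
  endloop
 endfacet
 facet normal 0.924 0.368 0.106
  outer loop
   vertex 3.2 3.3 3.5
   vertex 3.9 1.4 4.0
   vertex 3.5 3.5 0.2
  endloop
 endfacet
 facet normal -0.013 0.998 0.059
  outer loop
   vertex 3.2 3.3 3.5
   vertex 3.5 3.5 0.2
   vertex 1.0 3.3 3.0
  endloop
 endfacet
 facet normal 0.071 -0.578 0.813
  outer loop
   vertex 3.6 0.8 3.6
   vertex 3.9 1.4 4.0
   vertex 0.5 0.7 3.8
  endloop
 endfacet
 facet normal 0.002 -0.908 -0.419
  outer loop
   vertex 3.6 0.8 3.6
   vertex 0.5 0.7 3.8
   vertex 3.5 1.4 2.3
  endloop
 endfacet
 facet normal 0.923 -0.317 -0.217
  outer loop
   vertex 3.6 0.8 3.6
   vertex 3.5 1.4 2.3
   vertex 3.9 1.4 4.0
  endloop
 endfacet
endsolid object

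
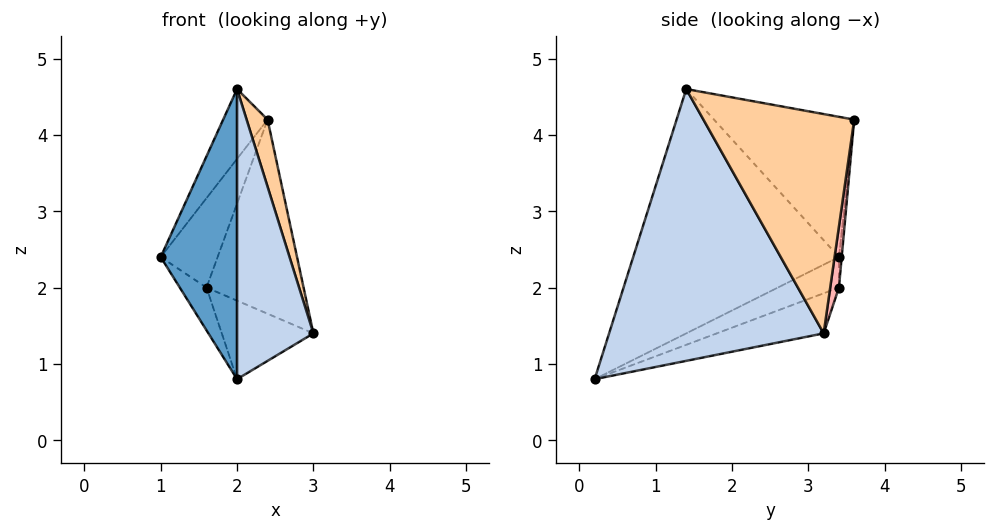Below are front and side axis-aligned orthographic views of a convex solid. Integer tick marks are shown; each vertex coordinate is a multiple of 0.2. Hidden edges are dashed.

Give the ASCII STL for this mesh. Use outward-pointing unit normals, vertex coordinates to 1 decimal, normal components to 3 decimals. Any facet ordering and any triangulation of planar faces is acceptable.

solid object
 facet normal -0.932 -0.346 0.109
  outer loop
   vertex 2.0 1.4 4.6
   vertex 1.0 3.4 2.4
   vertex 2.0 0.2 0.8
  endloop
 endfacet
 facet normal 0.937 -0.333 0.105
  outer loop
   vertex 2.0 1.4 4.6
   vertex 2.0 0.2 0.8
   vertex 3.0 3.2 1.4
  endloop
 endfacet
 facet normal -0.778 0.247 0.578
  outer loop
   vertex 2.4 3.6 4.2
   vertex 1.0 3.4 2.4
   vertex 2.0 1.4 4.6
  endloop
 endfacet
 facet normal 0.965 -0.134 0.226
  outer loop
   vertex 2.4 3.6 4.2
   vertex 2.0 1.4 4.6
   vertex 3.0 3.2 1.4
  endloop
 endfacet
 facet normal -0.539 0.236 -0.809
  outer loop
   vertex 1.6 3.4 2.0
   vertex 2.0 0.2 0.8
   vertex 1.0 3.4 2.4
  endloop
 endfacet
 facet normal -0.341 0.292 -0.893
  outer loop
   vertex 1.6 3.4 2.0
   vertex 3.0 3.2 1.4
   vertex 2.0 0.2 0.8
  endloop
 endfacet
 facet normal -0.049 0.996 -0.073
  outer loop
   vertex 1.6 3.4 2.0
   vertex 1.0 3.4 2.4
   vertex 2.4 3.6 4.2
  endloop
 endfacet
 facet normal 0.089 0.989 -0.122
  outer loop
   vertex 1.6 3.4 2.0
   vertex 2.4 3.6 4.2
   vertex 3.0 3.2 1.4
  endloop
 endfacet
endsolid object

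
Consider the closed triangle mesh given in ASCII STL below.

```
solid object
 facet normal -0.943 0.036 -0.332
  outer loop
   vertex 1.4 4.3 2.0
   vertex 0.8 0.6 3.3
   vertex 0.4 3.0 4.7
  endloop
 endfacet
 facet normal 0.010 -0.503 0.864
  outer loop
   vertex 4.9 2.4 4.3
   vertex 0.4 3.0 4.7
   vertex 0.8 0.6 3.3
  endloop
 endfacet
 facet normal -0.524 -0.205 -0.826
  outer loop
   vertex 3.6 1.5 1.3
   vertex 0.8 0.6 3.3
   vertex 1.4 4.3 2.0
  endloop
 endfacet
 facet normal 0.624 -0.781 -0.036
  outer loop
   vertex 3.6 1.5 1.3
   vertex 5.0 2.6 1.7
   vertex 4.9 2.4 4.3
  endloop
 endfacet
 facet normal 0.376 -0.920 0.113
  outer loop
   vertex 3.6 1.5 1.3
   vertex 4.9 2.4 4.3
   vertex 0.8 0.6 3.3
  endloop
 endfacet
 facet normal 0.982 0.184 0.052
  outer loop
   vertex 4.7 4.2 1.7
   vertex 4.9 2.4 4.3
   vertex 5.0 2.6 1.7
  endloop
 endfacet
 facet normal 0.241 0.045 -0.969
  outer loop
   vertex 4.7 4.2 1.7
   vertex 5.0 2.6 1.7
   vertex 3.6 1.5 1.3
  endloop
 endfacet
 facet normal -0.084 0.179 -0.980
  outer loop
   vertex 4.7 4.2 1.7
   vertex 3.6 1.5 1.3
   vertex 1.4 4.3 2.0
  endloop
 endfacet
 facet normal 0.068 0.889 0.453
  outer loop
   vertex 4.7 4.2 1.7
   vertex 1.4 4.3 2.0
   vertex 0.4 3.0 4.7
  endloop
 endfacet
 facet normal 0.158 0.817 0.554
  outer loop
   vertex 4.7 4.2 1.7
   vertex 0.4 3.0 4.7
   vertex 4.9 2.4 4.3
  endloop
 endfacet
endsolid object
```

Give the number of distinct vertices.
7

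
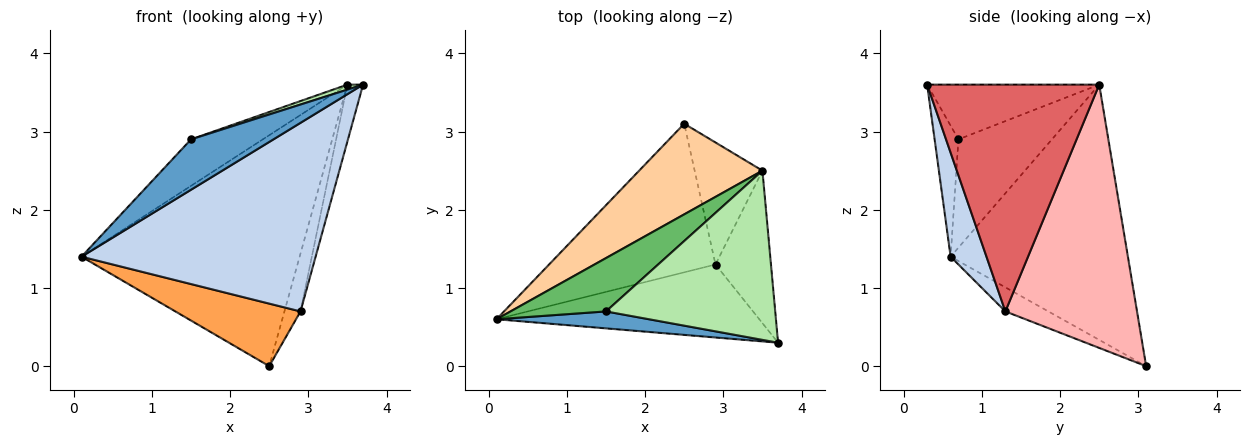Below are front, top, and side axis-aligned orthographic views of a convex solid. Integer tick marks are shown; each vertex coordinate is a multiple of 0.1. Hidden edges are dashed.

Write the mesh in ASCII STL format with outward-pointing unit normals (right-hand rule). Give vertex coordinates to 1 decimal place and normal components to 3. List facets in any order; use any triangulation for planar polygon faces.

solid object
 facet normal -0.264 -0.914 0.307
  outer loop
   vertex 1.5 0.7 2.9
   vertex 0.1 0.6 1.4
   vertex 3.7 0.3 3.6
  endloop
 endfacet
 facet normal 0.141 -0.923 -0.357
  outer loop
   vertex 2.9 1.3 0.7
   vertex 3.7 0.3 3.6
   vertex 0.1 0.6 1.4
  endloop
 endfacet
 facet normal -0.132 -0.385 -0.914
  outer loop
   vertex 2.9 1.3 0.7
   vertex 0.1 0.6 1.4
   vertex 2.5 3.1 0.0
  endloop
 endfacet
 facet normal -0.603 0.742 0.291
  outer loop
   vertex 3.5 2.5 3.6
   vertex 2.5 3.1 0.0
   vertex 0.1 0.6 1.4
  endloop
 endfacet
 facet normal -0.650 0.499 0.573
  outer loop
   vertex 3.5 2.5 3.6
   vertex 0.1 0.6 1.4
   vertex 1.5 0.7 2.9
  endloop
 endfacet
 facet normal -0.308 -0.028 0.951
  outer loop
   vertex 3.5 2.5 3.6
   vertex 1.5 0.7 2.9
   vertex 3.7 0.3 3.6
  endloop
 endfacet
 facet normal 0.968 0.088 -0.237
  outer loop
   vertex 3.5 2.5 3.6
   vertex 3.7 0.3 3.6
   vertex 2.9 1.3 0.7
  endloop
 endfacet
 facet normal 0.962 0.117 -0.248
  outer loop
   vertex 3.5 2.5 3.6
   vertex 2.9 1.3 0.7
   vertex 2.5 3.1 0.0
  endloop
 endfacet
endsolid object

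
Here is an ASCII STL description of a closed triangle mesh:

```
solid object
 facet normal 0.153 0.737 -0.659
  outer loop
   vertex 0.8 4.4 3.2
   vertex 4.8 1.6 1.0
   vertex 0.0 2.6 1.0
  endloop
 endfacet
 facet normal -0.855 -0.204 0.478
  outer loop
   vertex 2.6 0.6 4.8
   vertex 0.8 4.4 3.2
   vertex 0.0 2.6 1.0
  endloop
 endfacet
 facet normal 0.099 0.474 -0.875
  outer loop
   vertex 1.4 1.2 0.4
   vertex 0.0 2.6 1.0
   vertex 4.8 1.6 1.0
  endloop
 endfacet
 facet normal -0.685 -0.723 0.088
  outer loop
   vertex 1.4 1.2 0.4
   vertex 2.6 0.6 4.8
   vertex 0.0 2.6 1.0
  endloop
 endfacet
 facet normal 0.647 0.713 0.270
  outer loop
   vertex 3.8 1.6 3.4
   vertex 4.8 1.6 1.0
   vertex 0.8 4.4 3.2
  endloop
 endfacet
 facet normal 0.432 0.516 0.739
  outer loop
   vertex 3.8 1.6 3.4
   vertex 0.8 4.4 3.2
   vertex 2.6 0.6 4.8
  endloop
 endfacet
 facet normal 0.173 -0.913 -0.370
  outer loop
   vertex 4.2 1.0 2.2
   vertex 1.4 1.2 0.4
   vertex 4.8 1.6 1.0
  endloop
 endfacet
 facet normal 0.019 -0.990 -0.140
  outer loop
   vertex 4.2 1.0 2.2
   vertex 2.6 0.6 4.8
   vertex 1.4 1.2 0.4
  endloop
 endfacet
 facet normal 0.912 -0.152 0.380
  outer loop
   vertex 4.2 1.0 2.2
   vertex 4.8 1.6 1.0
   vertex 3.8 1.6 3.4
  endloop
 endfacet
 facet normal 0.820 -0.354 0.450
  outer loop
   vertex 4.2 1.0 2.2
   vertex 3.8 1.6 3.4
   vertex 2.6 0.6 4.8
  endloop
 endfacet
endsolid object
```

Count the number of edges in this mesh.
15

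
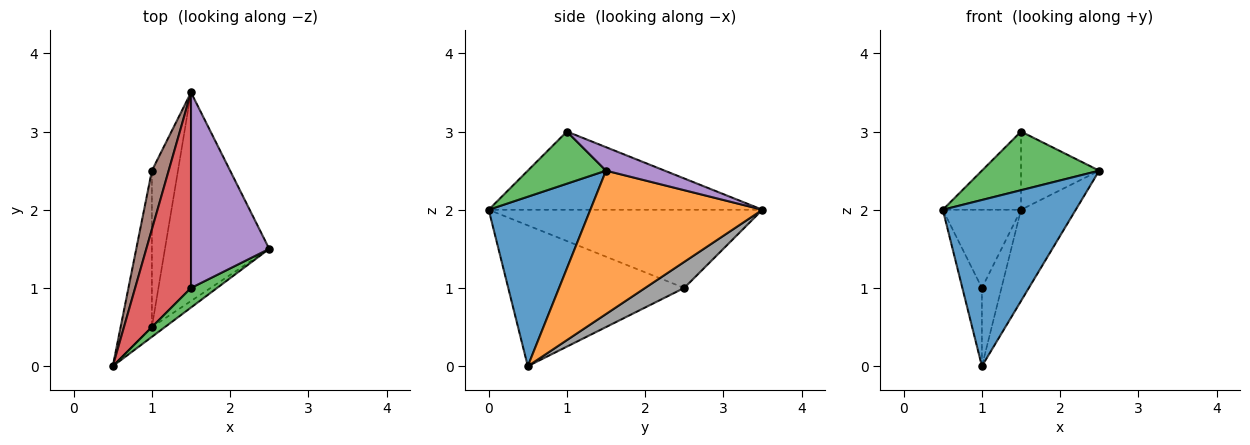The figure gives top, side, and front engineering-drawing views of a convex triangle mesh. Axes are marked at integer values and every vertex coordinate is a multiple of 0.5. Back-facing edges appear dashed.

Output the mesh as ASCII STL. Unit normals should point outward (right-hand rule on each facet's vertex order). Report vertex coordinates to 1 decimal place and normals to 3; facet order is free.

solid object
 facet normal 0.607 -0.793 -0.047
  outer loop
   vertex 1.0 0.5 0.0
   vertex 2.5 1.5 2.5
   vertex 0.5 0.0 2.0
  endloop
 endfacet
 facet normal 0.783 0.249 -0.570
  outer loop
   vertex 1.0 0.5 0.0
   vertex 1.5 3.5 2.0
   vertex 2.5 1.5 2.5
  endloop
 endfacet
 facet normal 0.535 -0.802 0.267
  outer loop
   vertex 1.5 1.0 3.0
   vertex 0.5 0.0 2.0
   vertex 2.5 1.5 2.5
  endloop
 endfacet
 facet normal -0.793 0.226 0.566
  outer loop
   vertex 1.5 1.0 3.0
   vertex 1.5 3.5 2.0
   vertex 0.5 0.0 2.0
  endloop
 endfacet
 facet normal 0.268 0.358 0.894
  outer loop
   vertex 1.5 1.0 3.0
   vertex 2.5 1.5 2.5
   vertex 1.5 3.5 2.0
  endloop
 endfacet
 facet normal -0.942 0.269 0.202
  outer loop
   vertex 1.0 2.5 1.0
   vertex 0.5 0.0 2.0
   vertex 1.5 3.5 2.0
  endloop
 endfacet
 facet normal -0.970 0.108 -0.216
  outer loop
   vertex 1.0 2.5 1.0
   vertex 1.0 0.5 0.0
   vertex 0.5 0.0 2.0
  endloop
 endfacet
 facet normal 0.667 0.333 -0.667
  outer loop
   vertex 1.0 2.5 1.0
   vertex 1.5 3.5 2.0
   vertex 1.0 0.5 0.0
  endloop
 endfacet
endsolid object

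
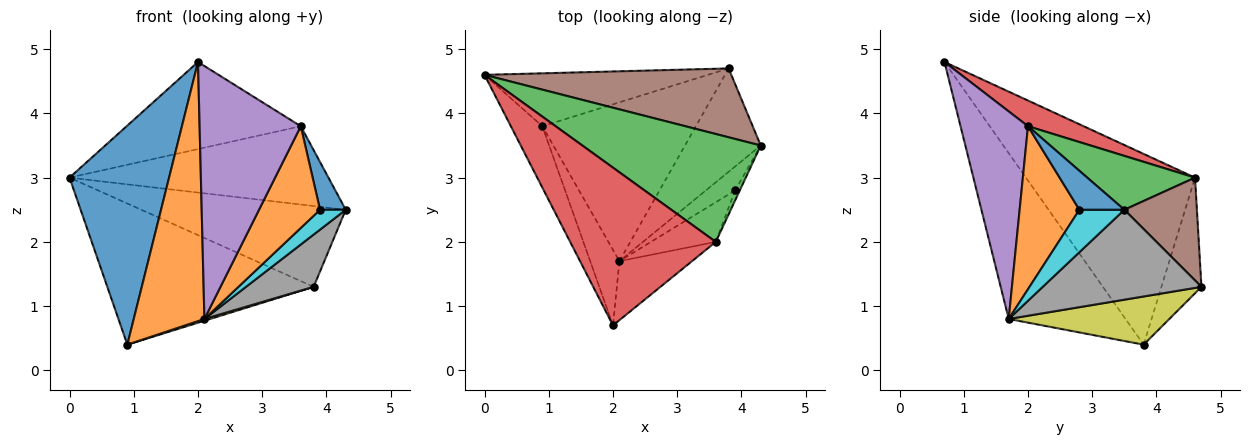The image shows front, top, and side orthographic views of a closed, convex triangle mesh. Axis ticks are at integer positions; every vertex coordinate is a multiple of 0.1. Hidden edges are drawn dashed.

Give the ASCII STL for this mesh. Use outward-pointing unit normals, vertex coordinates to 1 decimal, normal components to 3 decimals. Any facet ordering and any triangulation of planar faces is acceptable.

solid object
 facet normal -0.853 -0.502 -0.141
  outer loop
   vertex 0.9 3.8 0.4
   vertex 2.0 0.7 4.8
   vertex 0.0 4.6 3.0
  endloop
 endfacet
 facet normal -0.846 -0.512 -0.149
  outer loop
   vertex 2.1 1.7 0.8
   vertex 2.0 0.7 4.8
   vertex 0.9 3.8 0.4
  endloop
 endfacet
 facet normal 0.237 0.571 0.786
  outer loop
   vertex 3.6 2.0 3.8
   vertex 4.3 3.5 2.5
   vertex 0.0 4.6 3.0
  endloop
 endfacet
 facet normal 0.153 0.478 0.865
  outer loop
   vertex 3.6 2.0 3.8
   vertex 0.0 4.6 3.0
   vertex 2.0 0.7 4.8
  endloop
 endfacet
 facet normal 0.545 -0.817 -0.191
  outer loop
   vertex 3.6 2.0 3.8
   vertex 2.0 0.7 4.8
   vertex 2.1 1.7 0.8
  endloop
 endfacet
 facet normal 0.261 0.735 0.626
  outer loop
   vertex 3.8 4.7 1.3
   vertex 0.0 4.6 3.0
   vertex 4.3 3.5 2.5
  endloop
 endfacet
 facet normal -0.179 0.921 -0.345
  outer loop
   vertex 3.8 4.7 1.3
   vertex 0.9 3.8 0.4
   vertex 0.0 4.6 3.0
  endloop
 endfacet
 facet normal 0.727 -0.310 -0.613
  outer loop
   vertex 3.8 4.7 1.3
   vertex 4.3 3.5 2.5
   vertex 2.1 1.7 0.8
  endloop
 endfacet
 facet normal 0.299 -0.011 -0.954
  outer loop
   vertex 3.8 4.7 1.3
   vertex 2.1 1.7 0.8
   vertex 0.9 3.8 0.4
  endloop
 endfacet
 facet normal 0.745 -0.426 -0.513
  outer loop
   vertex 3.9 2.8 2.5
   vertex 2.1 1.7 0.8
   vertex 4.3 3.5 2.5
  endloop
 endfacet
 facet normal 0.864 -0.493 -0.104
  outer loop
   vertex 3.9 2.8 2.5
   vertex 4.3 3.5 2.5
   vertex 3.6 2.0 3.8
  endloop
 endfacet
 facet normal 0.674 -0.688 -0.268
  outer loop
   vertex 3.9 2.8 2.5
   vertex 3.6 2.0 3.8
   vertex 2.1 1.7 0.8
  endloop
 endfacet
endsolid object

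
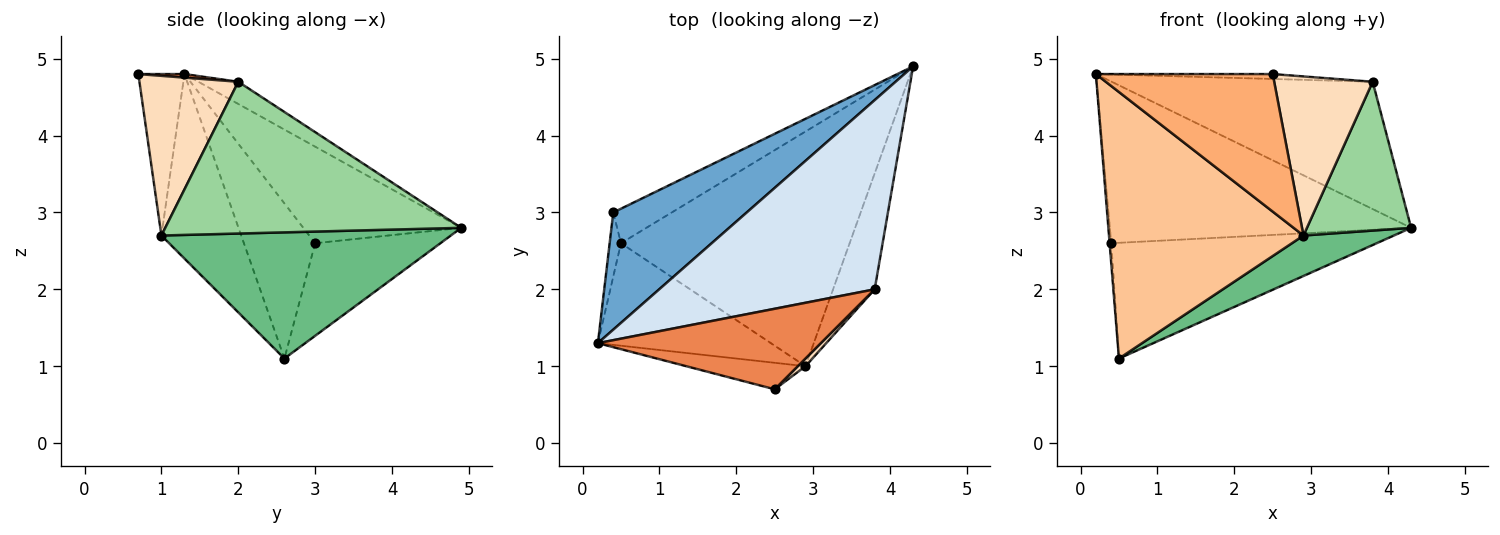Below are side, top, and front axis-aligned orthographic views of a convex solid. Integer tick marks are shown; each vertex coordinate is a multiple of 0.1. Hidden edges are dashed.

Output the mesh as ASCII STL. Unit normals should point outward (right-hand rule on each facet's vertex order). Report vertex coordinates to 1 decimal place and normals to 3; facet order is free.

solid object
 facet normal -0.391 0.745 0.540
  outer loop
   vertex 0.4 3.0 2.6
   vertex 0.2 1.3 4.8
   vertex 4.3 4.9 2.8
  endloop
 endfacet
 facet normal -0.997 0.023 -0.073
  outer loop
   vertex 0.4 3.0 2.6
   vertex 0.5 2.6 1.1
   vertex 0.2 1.3 4.8
  endloop
 endfacet
 facet normal -0.412 0.873 -0.260
  outer loop
   vertex 0.4 3.0 2.6
   vertex 4.3 4.9 2.8
   vertex 0.5 2.6 1.1
  endloop
 endfacet
 facet normal -0.085 0.556 0.827
  outer loop
   vertex 3.8 2.0 4.7
   vertex 4.3 4.9 2.8
   vertex 0.2 1.3 4.8
  endloop
 endfacet
 facet normal 0.016 0.061 0.998
  outer loop
   vertex 3.8 2.0 4.7
   vertex 0.2 1.3 4.8
   vertex 2.5 0.7 4.8
  endloop
 endfacet
 facet normal -0.248 -0.951 -0.183
  outer loop
   vertex 2.9 1.0 2.7
   vertex 2.5 0.7 4.8
   vertex 0.2 1.3 4.8
  endloop
 endfacet
 facet normal -0.358 -0.872 -0.335
  outer loop
   vertex 2.9 1.0 2.7
   vertex 0.2 1.3 4.8
   vertex 0.5 2.6 1.1
  endloop
 endfacet
 facet normal 0.708 -0.705 0.034
  outer loop
   vertex 2.9 1.0 2.7
   vertex 3.8 2.0 4.7
   vertex 2.5 0.7 4.8
  endloop
 endfacet
 facet normal 0.478 -0.149 -0.866
  outer loop
   vertex 2.9 1.0 2.7
   vertex 0.5 2.6 1.1
   vertex 4.3 4.9 2.8
  endloop
 endfacet
 facet normal 0.913 -0.321 -0.250
  outer loop
   vertex 2.9 1.0 2.7
   vertex 4.3 4.9 2.8
   vertex 3.8 2.0 4.7
  endloop
 endfacet
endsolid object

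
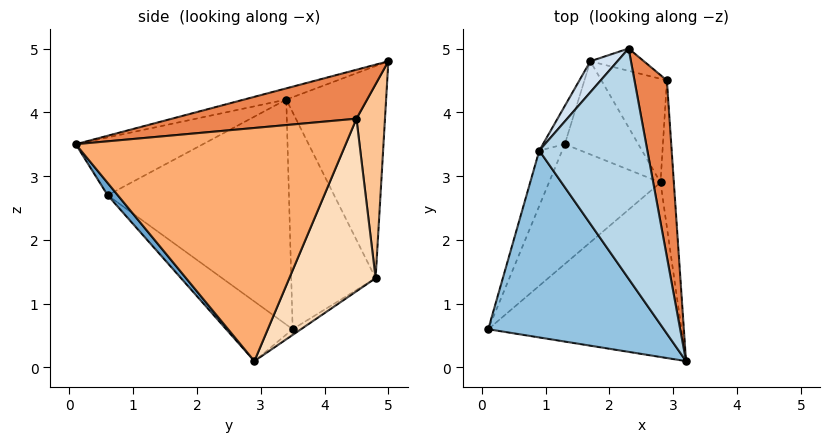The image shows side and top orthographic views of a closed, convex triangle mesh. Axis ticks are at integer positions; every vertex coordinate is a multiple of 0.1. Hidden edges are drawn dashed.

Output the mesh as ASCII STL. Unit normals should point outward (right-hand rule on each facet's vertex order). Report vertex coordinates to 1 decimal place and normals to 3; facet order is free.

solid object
 facet normal 0.041 -0.769 -0.638
  outer loop
   vertex 2.8 2.9 0.1
   vertex 3.2 0.1 3.5
   vertex 0.1 0.6 2.7
  endloop
 endfacet
 facet normal -0.288 -0.387 0.876
  outer loop
   vertex 0.9 3.4 4.2
   vertex 0.1 0.6 2.7
   vertex 3.2 0.1 3.5
  endloop
 endfacet
 facet normal -0.099 -0.272 0.957
  outer loop
   vertex 0.9 3.4 4.2
   vertex 3.2 0.1 3.5
   vertex 2.3 5.0 4.8
  endloop
 endfacet
 facet normal -0.767 0.634 0.098
  outer loop
   vertex 0.9 3.4 4.2
   vertex 2.3 5.0 4.8
   vertex 1.7 4.8 1.4
  endloop
 endfacet
 facet normal 0.834 0.007 0.552
  outer loop
   vertex 2.9 4.5 3.9
   vertex 2.3 5.0 4.8
   vertex 3.2 0.1 3.5
  endloop
 endfacet
 facet normal 0.996 0.073 -0.057
  outer loop
   vertex 2.9 4.5 3.9
   vertex 3.2 0.1 3.5
   vertex 2.8 2.9 0.1
  endloop
 endfacet
 facet normal 0.503 0.853 -0.139
  outer loop
   vertex 2.9 4.5 3.9
   vertex 1.7 4.8 1.4
   vertex 2.3 5.0 4.8
  endloop
 endfacet
 facet normal 0.736 0.617 -0.279
  outer loop
   vertex 2.9 4.5 3.9
   vertex 2.8 2.9 0.1
   vertex 1.7 4.8 1.4
  endloop
 endfacet
 facet normal -0.431 -0.405 -0.806
  outer loop
   vertex 1.3 3.5 0.6
   vertex 2.8 2.9 0.1
   vertex 0.1 0.6 2.7
  endloop
 endfacet
 facet normal -0.065 0.537 -0.841
  outer loop
   vertex 1.3 3.5 0.6
   vertex 1.7 4.8 1.4
   vertex 2.8 2.9 0.1
  endloop
 endfacet
 facet normal -0.942 0.321 -0.096
  outer loop
   vertex 1.3 3.5 0.6
   vertex 0.1 0.6 2.7
   vertex 0.9 3.4 4.2
  endloop
 endfacet
 facet normal -0.934 0.345 -0.094
  outer loop
   vertex 1.3 3.5 0.6
   vertex 0.9 3.4 4.2
   vertex 1.7 4.8 1.4
  endloop
 endfacet
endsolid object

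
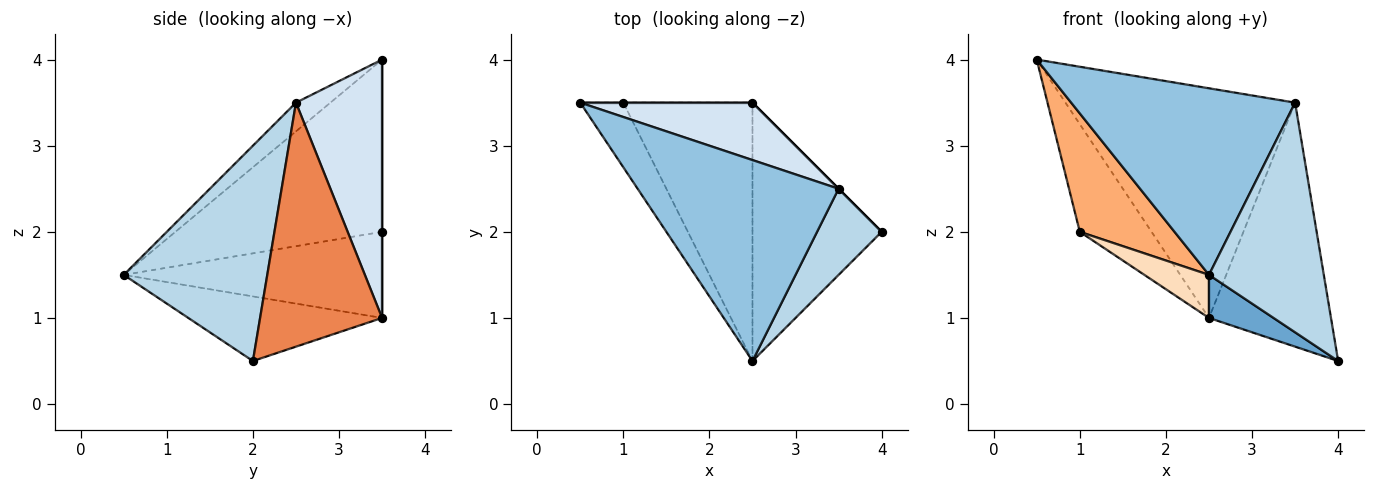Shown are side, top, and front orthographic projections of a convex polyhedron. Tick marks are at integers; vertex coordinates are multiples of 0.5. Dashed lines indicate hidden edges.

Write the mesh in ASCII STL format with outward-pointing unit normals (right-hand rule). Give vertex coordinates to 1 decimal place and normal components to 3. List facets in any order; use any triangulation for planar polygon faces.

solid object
 facet normal -0.442 -0.147 -0.885
  outer loop
   vertex 2.5 3.5 1.0
   vertex 4.0 2.0 0.5
   vertex 2.5 0.5 1.5
  endloop
 endfacet
 facet normal -0.104 -0.677 0.729
  outer loop
   vertex 3.5 2.5 3.5
   vertex 0.5 3.5 4.0
   vertex 2.5 0.5 1.5
  endloop
 endfacet
 facet normal 0.760 -0.608 0.228
  outer loop
   vertex 3.5 2.5 3.5
   vertex 2.5 0.5 1.5
   vertex 4.0 2.0 0.5
  endloop
 endfacet
 facet normal 0.342 0.912 0.228
  outer loop
   vertex 3.5 2.5 3.5
   vertex 2.5 3.5 1.0
   vertex 0.5 3.5 4.0
  endloop
 endfacet
 facet normal 0.707 0.707 0.000
  outer loop
   vertex 3.5 2.5 3.5
   vertex 4.0 2.0 0.5
   vertex 2.5 3.5 1.0
  endloop
 endfacet
 facet normal -0.886 -0.406 -0.222
  outer loop
   vertex 1.0 3.5 2.0
   vertex 2.5 0.5 1.5
   vertex 0.5 3.5 4.0
  endloop
 endfacet
 facet normal 0.000 1.000 0.000
  outer loop
   vertex 1.0 3.5 2.0
   vertex 0.5 3.5 4.0
   vertex 2.5 3.5 1.0
  endloop
 endfacet
 facet normal -0.549 -0.137 -0.824
  outer loop
   vertex 1.0 3.5 2.0
   vertex 2.5 3.5 1.0
   vertex 2.5 0.5 1.5
  endloop
 endfacet
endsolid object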